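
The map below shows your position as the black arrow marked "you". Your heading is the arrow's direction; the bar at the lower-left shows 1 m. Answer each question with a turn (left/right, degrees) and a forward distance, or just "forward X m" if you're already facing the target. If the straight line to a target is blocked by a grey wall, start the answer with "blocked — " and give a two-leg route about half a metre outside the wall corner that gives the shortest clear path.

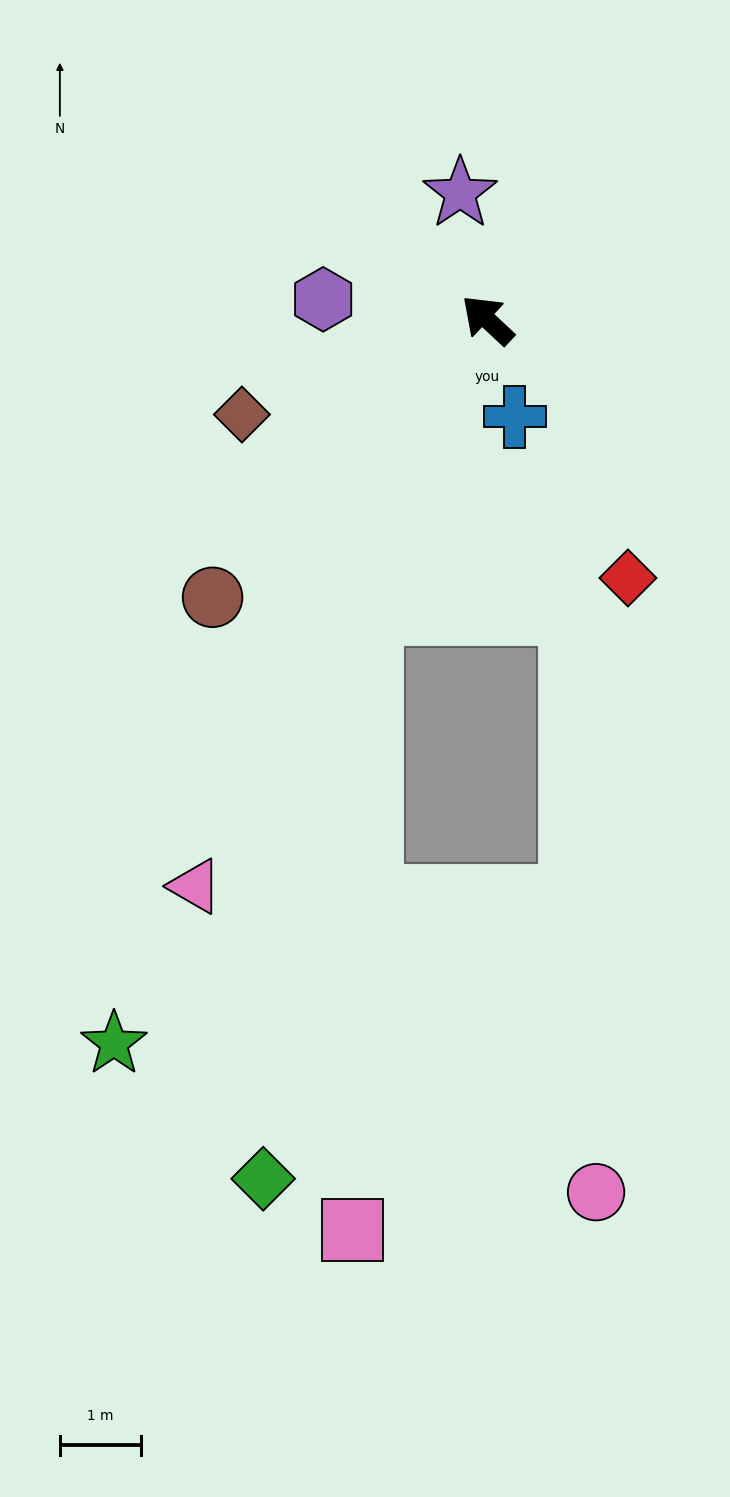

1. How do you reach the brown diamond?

turn left 64°, forward 3.2 m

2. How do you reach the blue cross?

turn left 149°, forward 1.2 m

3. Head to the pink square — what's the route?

blocked — turn left 111°, forward 3.9 m, then turn left 21°, forward 7.6 m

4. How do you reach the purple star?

turn right 35°, forward 1.6 m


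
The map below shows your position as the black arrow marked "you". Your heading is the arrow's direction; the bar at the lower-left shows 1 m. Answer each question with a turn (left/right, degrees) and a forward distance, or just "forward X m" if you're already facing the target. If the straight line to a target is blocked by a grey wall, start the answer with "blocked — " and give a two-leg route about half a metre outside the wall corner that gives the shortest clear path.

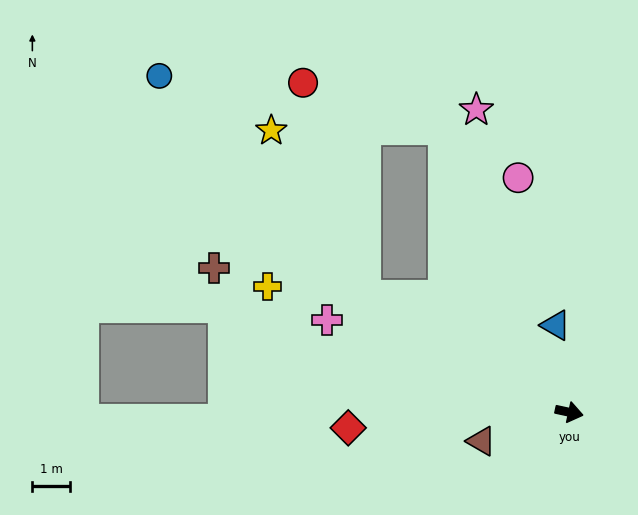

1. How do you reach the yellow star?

blocked — turn left 163°, forward 6.2 m, then turn right 31°, forward 5.0 m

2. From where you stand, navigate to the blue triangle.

turn left 111°, forward 2.3 m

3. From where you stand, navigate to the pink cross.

turn left 171°, forward 6.8 m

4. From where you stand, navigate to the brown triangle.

turn right 150°, forward 2.4 m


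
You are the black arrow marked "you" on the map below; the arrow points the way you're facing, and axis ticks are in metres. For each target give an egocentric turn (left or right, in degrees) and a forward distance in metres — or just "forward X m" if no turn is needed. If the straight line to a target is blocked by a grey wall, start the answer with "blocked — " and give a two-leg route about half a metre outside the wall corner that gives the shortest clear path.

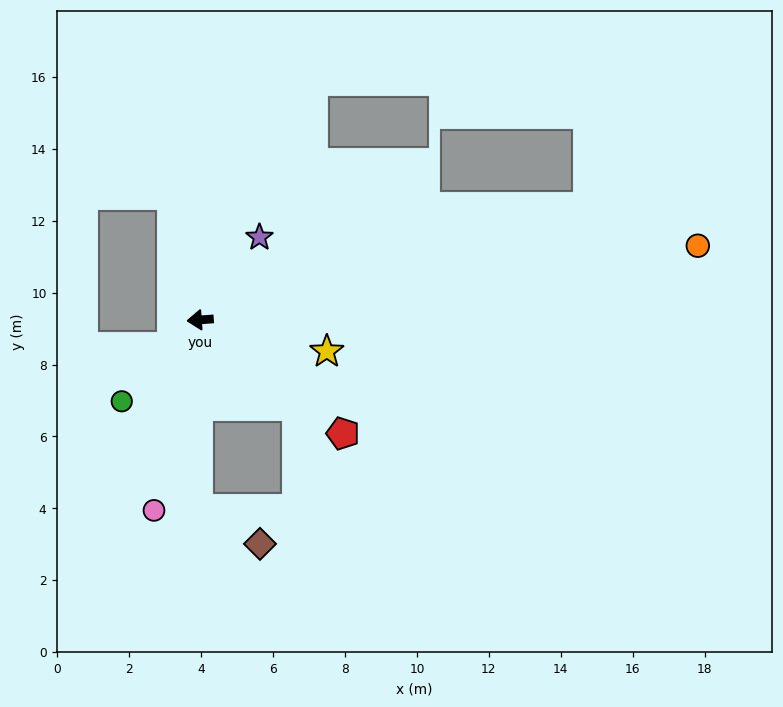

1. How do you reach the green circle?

turn left 42°, forward 3.1 m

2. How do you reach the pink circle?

turn left 72°, forward 5.5 m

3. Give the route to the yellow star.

turn left 162°, forward 3.6 m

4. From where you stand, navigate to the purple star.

turn right 130°, forward 2.8 m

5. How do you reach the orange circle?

turn right 176°, forward 14.0 m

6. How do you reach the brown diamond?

blocked — turn left 85°, forward 5.3 m, then turn left 61°, forward 2.0 m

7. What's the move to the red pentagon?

turn left 137°, forward 5.1 m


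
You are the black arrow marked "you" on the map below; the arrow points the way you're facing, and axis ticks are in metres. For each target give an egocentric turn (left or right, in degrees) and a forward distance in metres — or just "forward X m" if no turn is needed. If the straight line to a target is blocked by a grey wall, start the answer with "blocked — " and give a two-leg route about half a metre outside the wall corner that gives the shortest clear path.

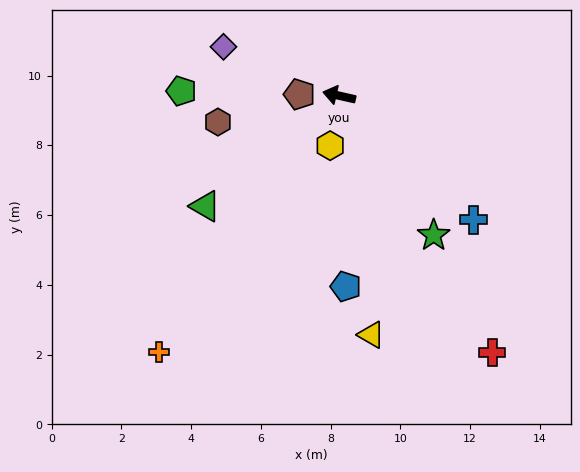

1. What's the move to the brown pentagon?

turn left 11°, forward 1.1 m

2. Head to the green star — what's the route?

turn left 137°, forward 4.8 m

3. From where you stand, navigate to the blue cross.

turn left 150°, forward 5.2 m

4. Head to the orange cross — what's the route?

turn left 68°, forward 9.0 m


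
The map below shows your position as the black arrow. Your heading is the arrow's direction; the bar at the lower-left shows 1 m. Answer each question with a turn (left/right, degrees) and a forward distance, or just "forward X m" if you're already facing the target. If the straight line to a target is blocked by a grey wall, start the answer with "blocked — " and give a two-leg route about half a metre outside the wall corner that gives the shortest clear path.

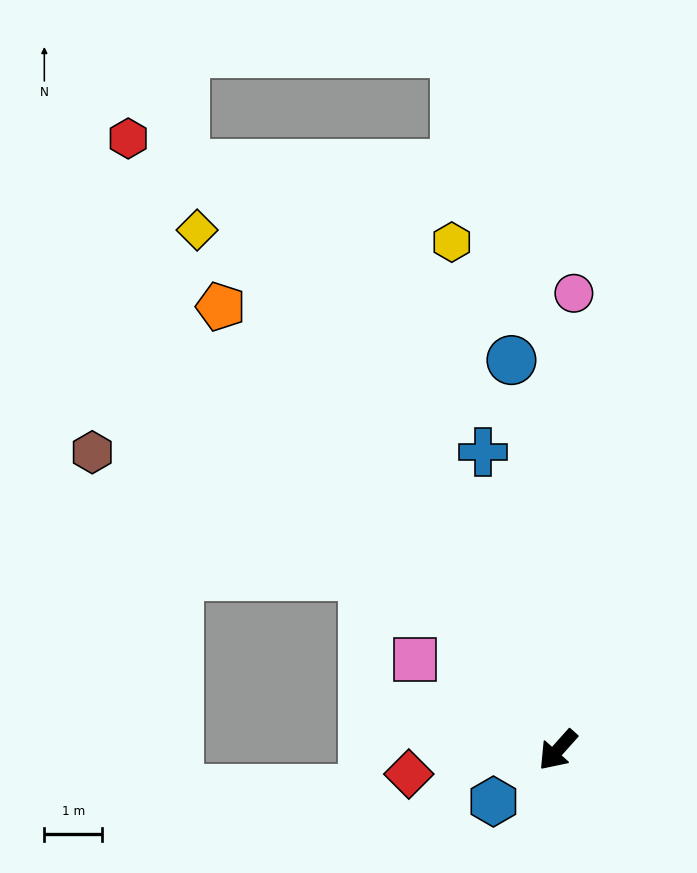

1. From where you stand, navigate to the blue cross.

turn right 124°, forward 5.3 m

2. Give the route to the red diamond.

turn right 39°, forward 2.6 m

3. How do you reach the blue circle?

turn right 131°, forward 6.8 m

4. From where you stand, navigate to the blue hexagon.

turn right 10°, forward 1.4 m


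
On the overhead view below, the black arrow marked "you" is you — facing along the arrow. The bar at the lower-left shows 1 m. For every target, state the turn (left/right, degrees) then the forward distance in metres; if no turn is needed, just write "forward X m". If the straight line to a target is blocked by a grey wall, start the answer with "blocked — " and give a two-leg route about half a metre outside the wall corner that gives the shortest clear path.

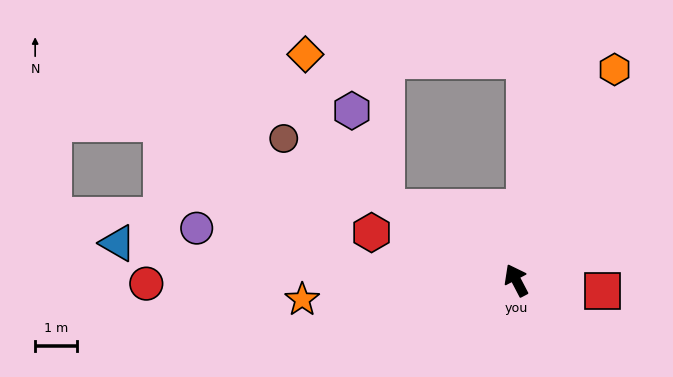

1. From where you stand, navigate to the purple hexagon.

blocked — turn left 33°, forward 3.6 m, then turn right 40°, forward 2.4 m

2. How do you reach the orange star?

turn left 68°, forward 5.1 m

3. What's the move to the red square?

turn right 125°, forward 2.1 m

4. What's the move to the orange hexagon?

turn right 53°, forward 5.6 m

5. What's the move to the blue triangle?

turn left 57°, forward 9.6 m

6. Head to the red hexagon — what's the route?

turn left 44°, forward 3.6 m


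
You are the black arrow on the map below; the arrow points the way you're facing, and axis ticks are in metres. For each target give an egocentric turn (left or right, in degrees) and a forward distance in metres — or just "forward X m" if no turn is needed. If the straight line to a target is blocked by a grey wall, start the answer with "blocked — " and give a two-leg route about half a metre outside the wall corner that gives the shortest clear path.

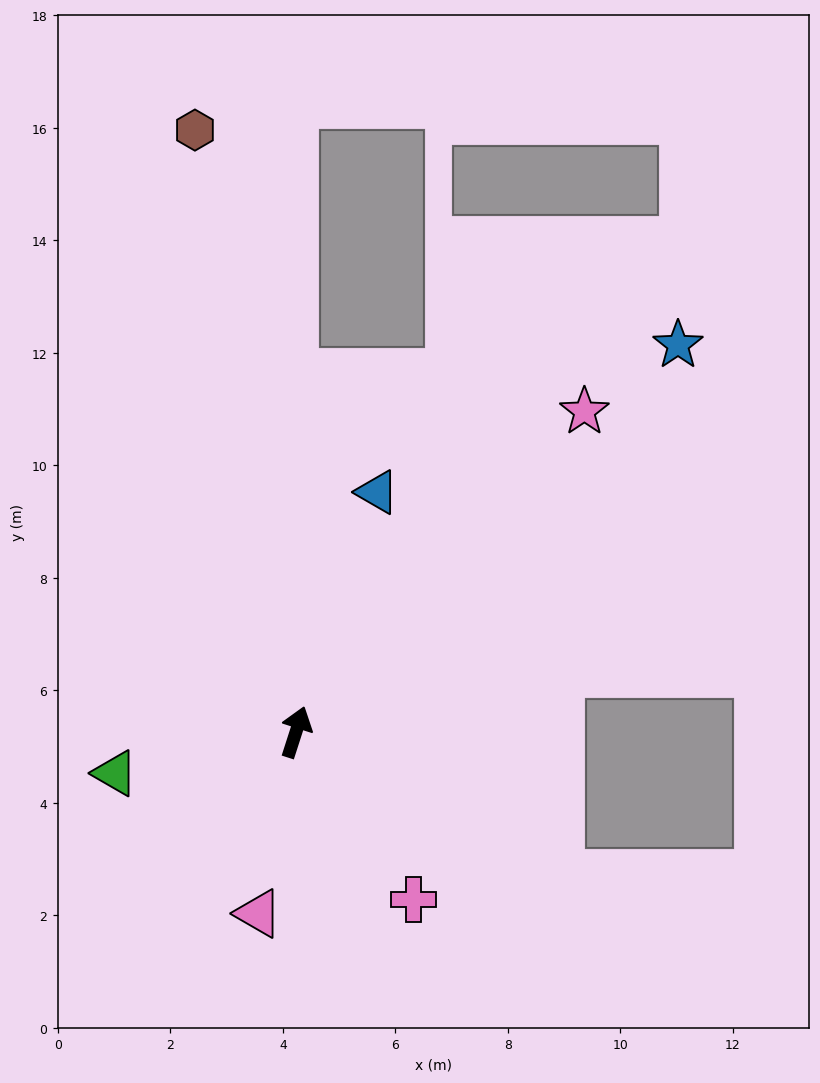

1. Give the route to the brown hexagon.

turn left 27°, forward 10.9 m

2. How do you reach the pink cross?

turn right 127°, forward 3.6 m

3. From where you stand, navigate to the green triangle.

turn left 121°, forward 3.3 m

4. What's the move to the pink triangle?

turn right 174°, forward 3.3 m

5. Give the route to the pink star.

turn right 24°, forward 7.7 m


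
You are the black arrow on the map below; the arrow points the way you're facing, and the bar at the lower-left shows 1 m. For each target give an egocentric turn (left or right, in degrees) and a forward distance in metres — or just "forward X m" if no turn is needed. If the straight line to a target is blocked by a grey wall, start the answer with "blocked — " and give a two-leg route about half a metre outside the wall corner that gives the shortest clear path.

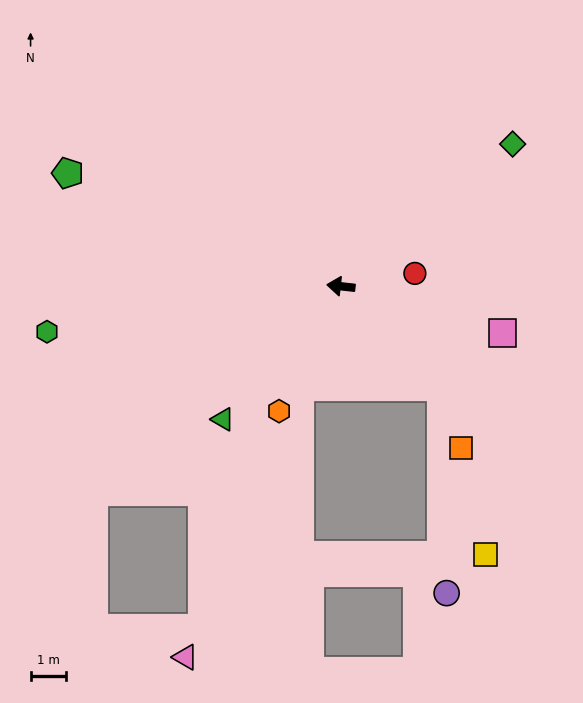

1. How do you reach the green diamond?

turn right 134°, forward 6.4 m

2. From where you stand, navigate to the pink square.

turn left 170°, forward 4.8 m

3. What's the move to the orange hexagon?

turn left 70°, forward 4.0 m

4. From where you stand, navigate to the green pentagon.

turn right 16°, forward 8.4 m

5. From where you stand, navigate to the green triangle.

turn left 55°, forward 5.1 m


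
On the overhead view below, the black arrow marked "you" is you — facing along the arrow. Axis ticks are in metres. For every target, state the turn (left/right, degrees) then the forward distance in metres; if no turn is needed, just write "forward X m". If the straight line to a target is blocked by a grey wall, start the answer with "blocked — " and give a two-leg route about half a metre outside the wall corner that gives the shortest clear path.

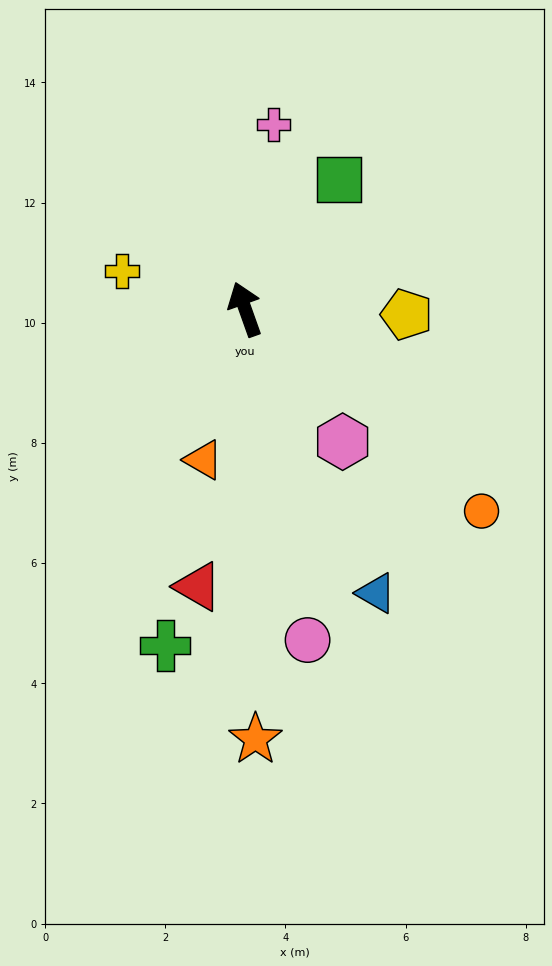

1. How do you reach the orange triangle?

turn left 145°, forward 2.6 m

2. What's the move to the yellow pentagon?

turn right 111°, forward 2.7 m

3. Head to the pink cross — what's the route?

turn right 28°, forward 3.1 m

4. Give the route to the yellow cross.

turn left 53°, forward 2.1 m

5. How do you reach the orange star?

turn left 162°, forward 7.2 m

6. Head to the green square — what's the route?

turn right 55°, forward 2.7 m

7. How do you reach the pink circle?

turn left 171°, forward 5.6 m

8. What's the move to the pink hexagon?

turn right 163°, forward 2.7 m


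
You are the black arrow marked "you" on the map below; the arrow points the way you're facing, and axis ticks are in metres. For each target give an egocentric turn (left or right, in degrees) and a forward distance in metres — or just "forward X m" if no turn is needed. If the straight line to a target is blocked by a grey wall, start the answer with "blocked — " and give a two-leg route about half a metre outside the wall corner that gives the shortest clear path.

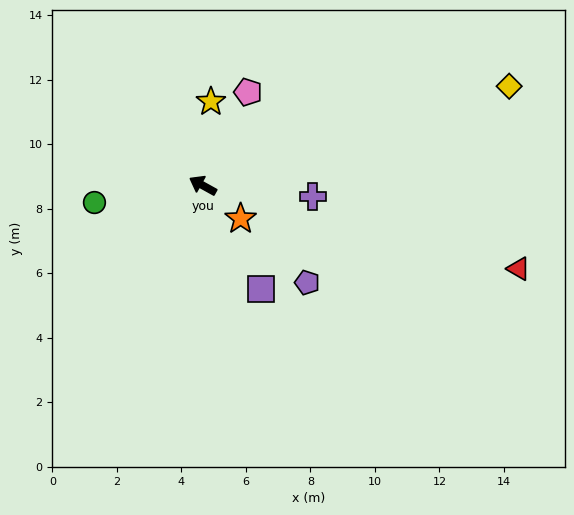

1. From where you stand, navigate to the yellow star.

turn right 67°, forward 2.6 m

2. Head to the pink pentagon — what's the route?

turn right 87°, forward 3.2 m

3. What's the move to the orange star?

turn left 168°, forward 1.6 m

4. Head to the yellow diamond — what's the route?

turn right 133°, forward 10.0 m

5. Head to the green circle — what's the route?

turn left 38°, forward 3.4 m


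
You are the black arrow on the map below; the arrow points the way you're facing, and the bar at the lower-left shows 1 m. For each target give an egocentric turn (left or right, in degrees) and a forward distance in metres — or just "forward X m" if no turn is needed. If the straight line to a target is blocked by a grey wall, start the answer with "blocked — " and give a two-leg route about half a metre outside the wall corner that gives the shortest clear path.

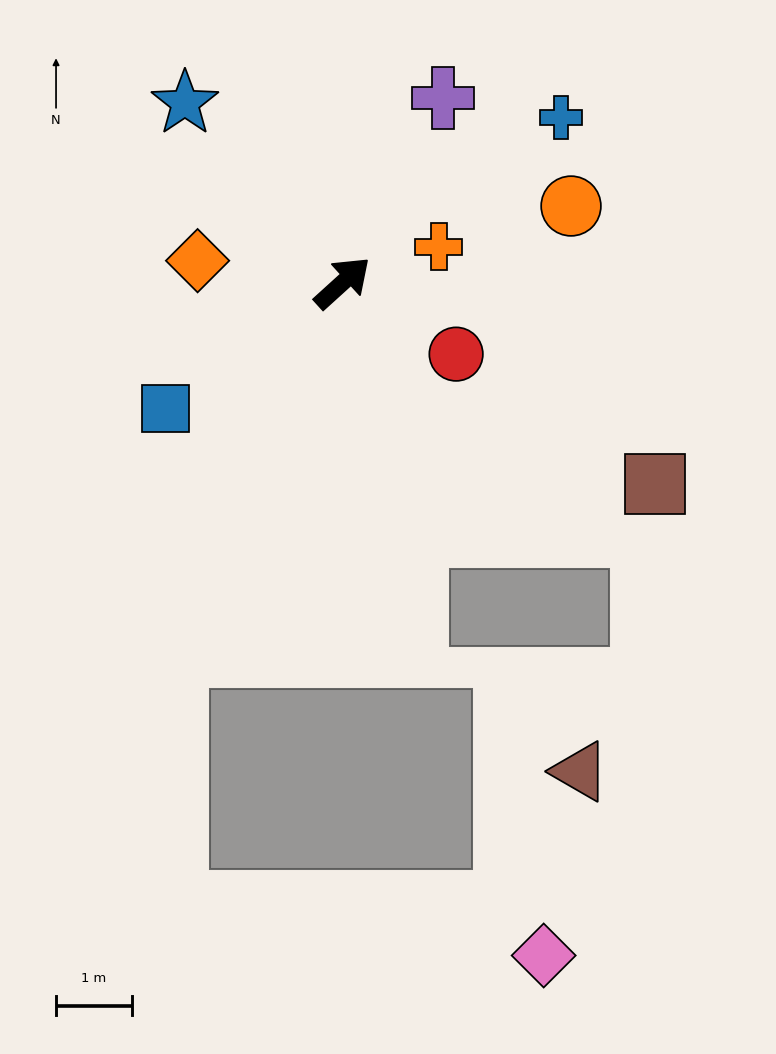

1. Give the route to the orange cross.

turn right 22°, forward 1.4 m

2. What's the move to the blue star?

turn left 89°, forward 3.1 m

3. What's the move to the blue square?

turn left 173°, forward 2.9 m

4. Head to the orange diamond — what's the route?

turn left 129°, forward 1.9 m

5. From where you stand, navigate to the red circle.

turn right 74°, forward 1.8 m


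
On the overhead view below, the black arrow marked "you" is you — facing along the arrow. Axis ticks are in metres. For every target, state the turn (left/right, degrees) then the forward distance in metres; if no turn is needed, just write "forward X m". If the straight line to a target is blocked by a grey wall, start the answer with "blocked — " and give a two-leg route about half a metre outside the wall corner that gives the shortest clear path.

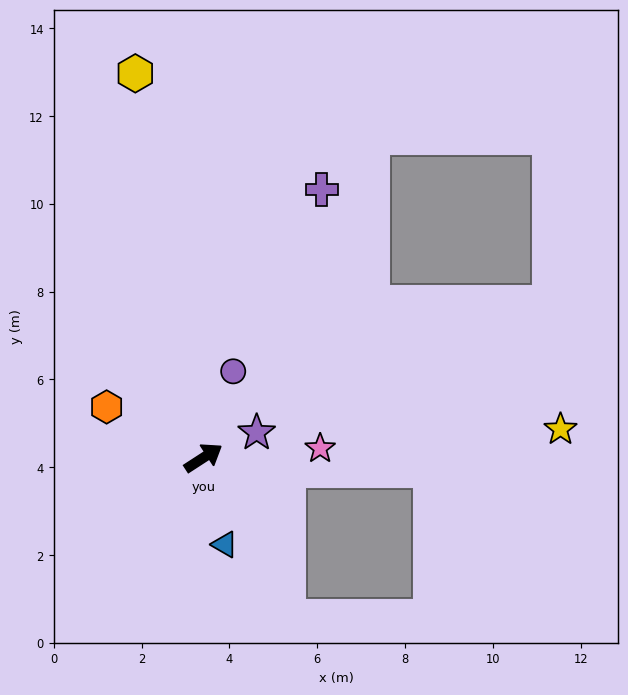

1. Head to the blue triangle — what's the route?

turn right 109°, forward 2.0 m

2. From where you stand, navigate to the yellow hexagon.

turn left 67°, forward 8.9 m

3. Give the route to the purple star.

turn right 8°, forward 1.3 m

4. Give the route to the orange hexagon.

turn left 119°, forward 2.5 m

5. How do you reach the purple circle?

turn left 38°, forward 2.1 m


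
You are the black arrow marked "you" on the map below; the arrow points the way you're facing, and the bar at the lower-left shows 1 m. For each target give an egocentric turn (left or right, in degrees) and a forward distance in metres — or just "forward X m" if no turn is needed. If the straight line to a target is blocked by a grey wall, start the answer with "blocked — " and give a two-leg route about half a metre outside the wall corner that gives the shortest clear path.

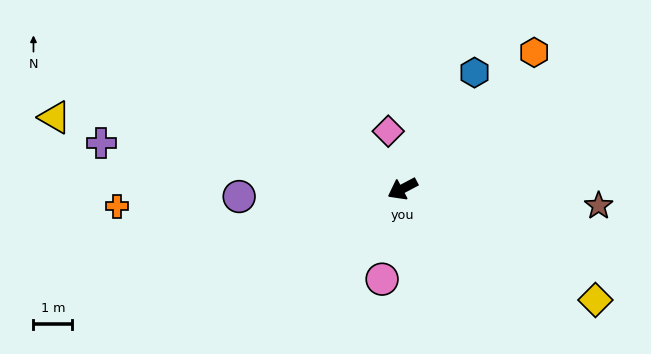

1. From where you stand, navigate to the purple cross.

turn right 37°, forward 7.9 m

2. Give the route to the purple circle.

turn right 25°, forward 4.2 m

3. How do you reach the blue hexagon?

turn right 150°, forward 3.5 m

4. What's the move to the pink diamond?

turn right 104°, forward 1.5 m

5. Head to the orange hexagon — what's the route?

turn right 162°, forward 4.9 m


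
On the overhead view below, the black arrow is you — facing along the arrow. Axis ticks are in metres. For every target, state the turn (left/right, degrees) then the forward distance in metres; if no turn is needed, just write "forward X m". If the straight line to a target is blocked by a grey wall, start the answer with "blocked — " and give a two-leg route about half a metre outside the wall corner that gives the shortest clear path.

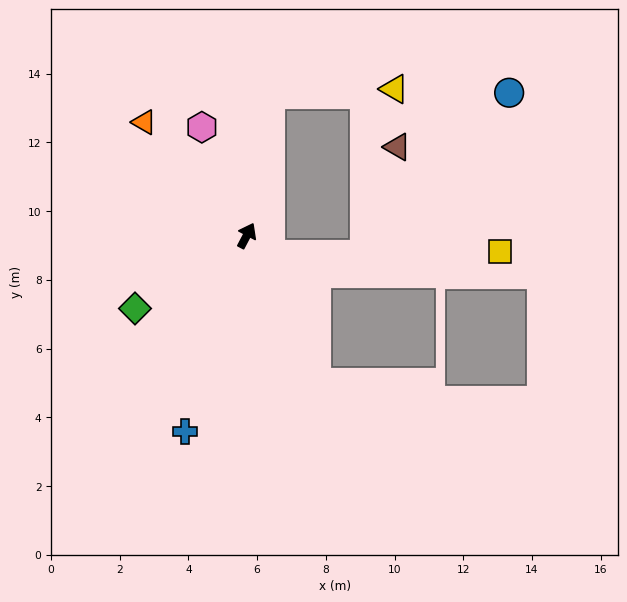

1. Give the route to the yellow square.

blocked — turn right 101°, forward 0.9 m, then turn left 39°, forward 6.7 m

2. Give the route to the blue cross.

turn right 170°, forward 6.0 m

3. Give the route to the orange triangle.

turn left 70°, forward 4.5 m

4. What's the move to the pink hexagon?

turn left 50°, forward 3.4 m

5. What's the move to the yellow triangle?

blocked — turn left 18°, forward 4.2 m, then turn right 78°, forward 3.6 m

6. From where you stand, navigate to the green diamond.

turn left 151°, forward 3.9 m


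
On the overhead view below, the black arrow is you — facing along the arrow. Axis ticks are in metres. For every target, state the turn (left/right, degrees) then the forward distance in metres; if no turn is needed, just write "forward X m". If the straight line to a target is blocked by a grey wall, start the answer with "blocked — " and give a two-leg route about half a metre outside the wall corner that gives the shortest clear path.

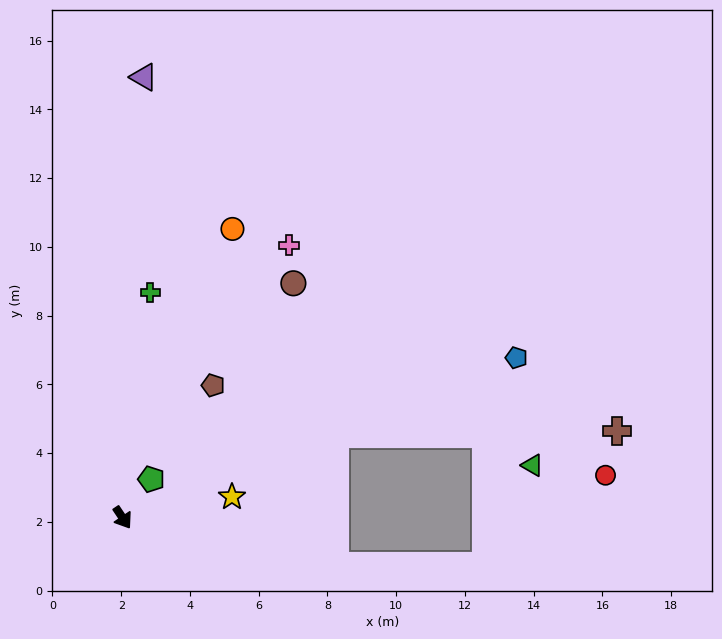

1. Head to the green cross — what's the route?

turn left 139°, forward 6.6 m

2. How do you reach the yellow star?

turn left 67°, forward 3.2 m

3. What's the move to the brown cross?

blocked — turn left 78°, forward 6.6 m, then turn right 21°, forward 8.2 m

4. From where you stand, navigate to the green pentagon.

turn left 109°, forward 1.4 m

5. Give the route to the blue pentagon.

turn left 78°, forward 12.4 m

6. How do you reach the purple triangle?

turn left 143°, forward 12.8 m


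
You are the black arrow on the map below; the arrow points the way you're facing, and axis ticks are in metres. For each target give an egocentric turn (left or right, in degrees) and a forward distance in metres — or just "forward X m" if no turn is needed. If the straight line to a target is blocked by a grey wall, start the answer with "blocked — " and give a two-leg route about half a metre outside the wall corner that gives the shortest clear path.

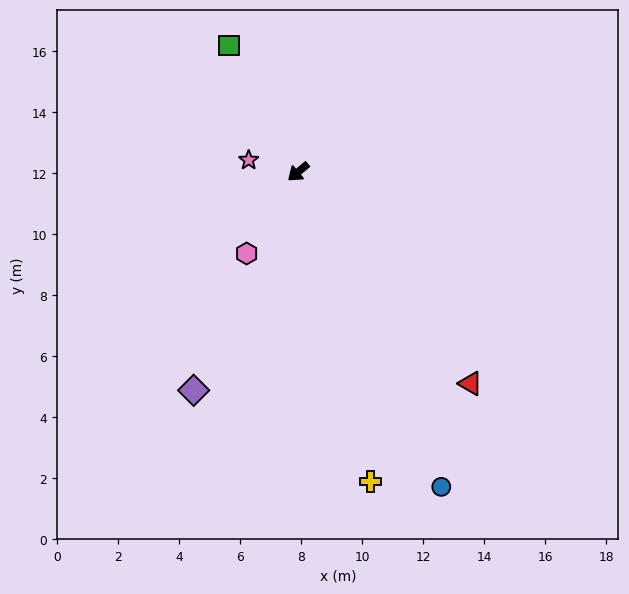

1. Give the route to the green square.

turn right 101°, forward 4.7 m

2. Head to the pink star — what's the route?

turn right 53°, forward 1.7 m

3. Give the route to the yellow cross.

turn left 63°, forward 10.4 m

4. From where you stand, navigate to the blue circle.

turn left 75°, forward 11.4 m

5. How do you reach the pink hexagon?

turn left 18°, forward 3.2 m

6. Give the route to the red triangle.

turn left 89°, forward 9.0 m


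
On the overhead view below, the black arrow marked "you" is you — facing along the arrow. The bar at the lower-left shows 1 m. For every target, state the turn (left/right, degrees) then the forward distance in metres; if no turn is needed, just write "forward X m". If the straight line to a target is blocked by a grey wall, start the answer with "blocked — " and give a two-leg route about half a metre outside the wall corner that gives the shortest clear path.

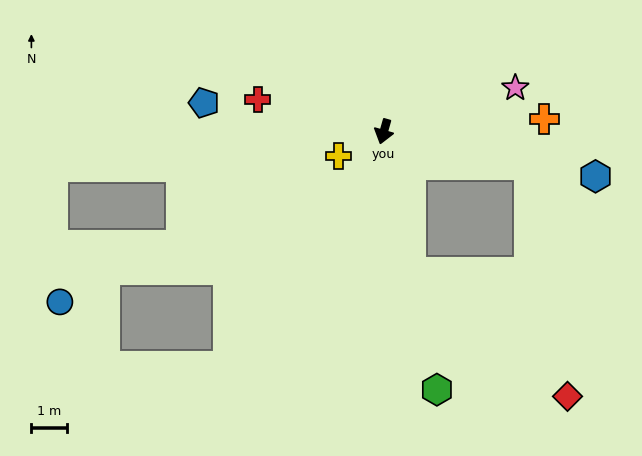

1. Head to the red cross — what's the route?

turn right 88°, forward 3.7 m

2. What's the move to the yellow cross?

turn right 46°, forward 1.5 m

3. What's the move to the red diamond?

blocked — turn left 27°, forward 4.0 m, then turn left 40°, forward 5.6 m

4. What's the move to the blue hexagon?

turn left 94°, forward 6.1 m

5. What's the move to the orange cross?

turn left 110°, forward 4.5 m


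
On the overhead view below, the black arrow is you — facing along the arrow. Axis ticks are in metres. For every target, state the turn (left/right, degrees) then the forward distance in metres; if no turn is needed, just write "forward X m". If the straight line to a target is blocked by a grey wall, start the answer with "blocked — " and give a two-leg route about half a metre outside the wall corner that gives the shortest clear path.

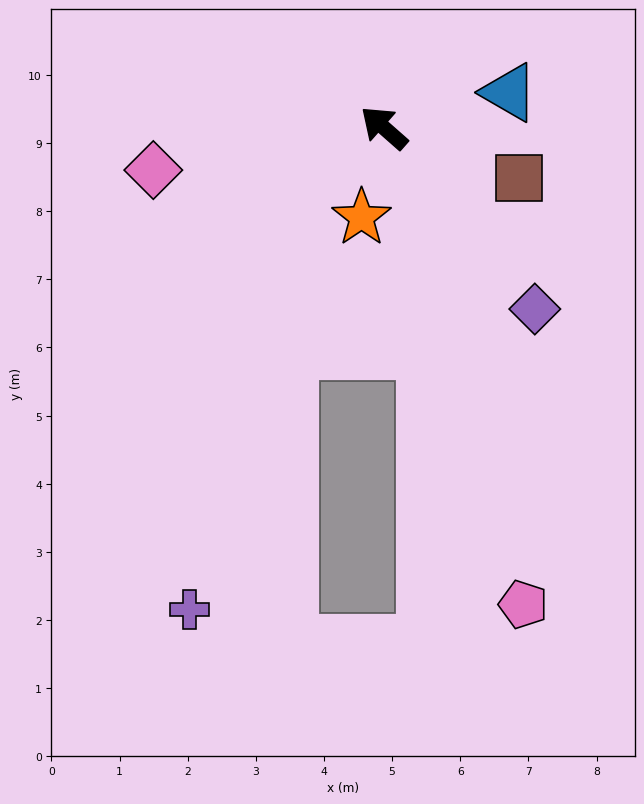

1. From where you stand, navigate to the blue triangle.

turn right 123°, forward 1.9 m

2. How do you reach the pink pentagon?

turn left 148°, forward 7.3 m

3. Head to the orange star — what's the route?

turn left 117°, forward 1.4 m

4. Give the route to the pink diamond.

turn left 52°, forward 3.4 m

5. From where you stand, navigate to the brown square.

turn right 159°, forward 2.1 m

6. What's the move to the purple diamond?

turn left 171°, forward 3.5 m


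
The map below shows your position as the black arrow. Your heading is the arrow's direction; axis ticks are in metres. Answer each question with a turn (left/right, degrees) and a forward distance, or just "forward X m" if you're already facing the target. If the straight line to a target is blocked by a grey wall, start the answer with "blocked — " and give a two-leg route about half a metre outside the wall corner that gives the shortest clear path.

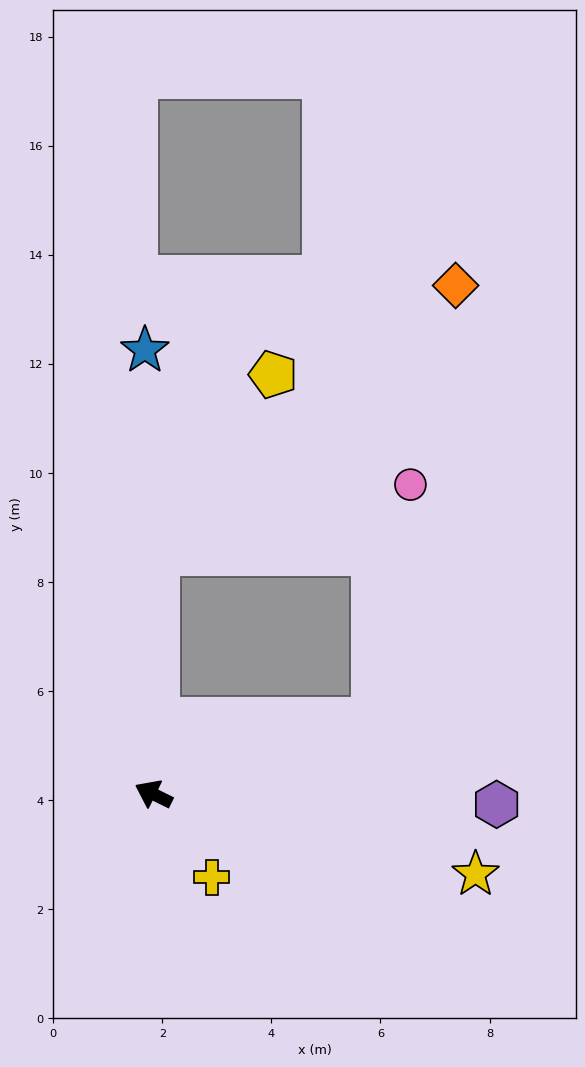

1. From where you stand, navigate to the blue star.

turn right 63°, forward 8.1 m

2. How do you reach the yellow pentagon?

blocked — turn right 64°, forward 4.4 m, then turn right 33°, forward 3.9 m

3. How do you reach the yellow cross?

turn left 151°, forward 1.9 m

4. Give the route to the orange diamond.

blocked — turn right 64°, forward 4.4 m, then turn right 48°, forward 7.4 m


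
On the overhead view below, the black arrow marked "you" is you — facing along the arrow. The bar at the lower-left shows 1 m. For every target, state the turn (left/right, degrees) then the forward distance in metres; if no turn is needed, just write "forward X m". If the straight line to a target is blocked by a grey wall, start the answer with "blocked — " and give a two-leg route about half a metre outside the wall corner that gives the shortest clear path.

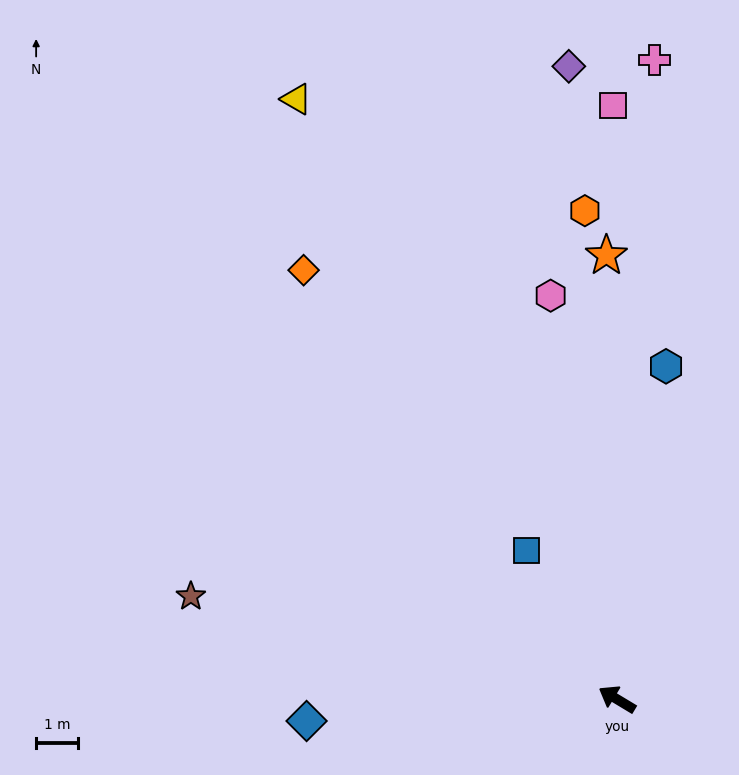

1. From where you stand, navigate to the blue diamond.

turn left 35°, forward 7.4 m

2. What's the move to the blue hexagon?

turn right 67°, forward 8.0 m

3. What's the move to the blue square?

turn right 28°, forward 4.2 m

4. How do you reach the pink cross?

turn right 62°, forward 15.3 m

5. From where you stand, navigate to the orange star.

turn right 58°, forward 10.6 m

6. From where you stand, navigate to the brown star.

turn left 17°, forward 10.4 m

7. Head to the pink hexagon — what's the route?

turn right 50°, forward 9.7 m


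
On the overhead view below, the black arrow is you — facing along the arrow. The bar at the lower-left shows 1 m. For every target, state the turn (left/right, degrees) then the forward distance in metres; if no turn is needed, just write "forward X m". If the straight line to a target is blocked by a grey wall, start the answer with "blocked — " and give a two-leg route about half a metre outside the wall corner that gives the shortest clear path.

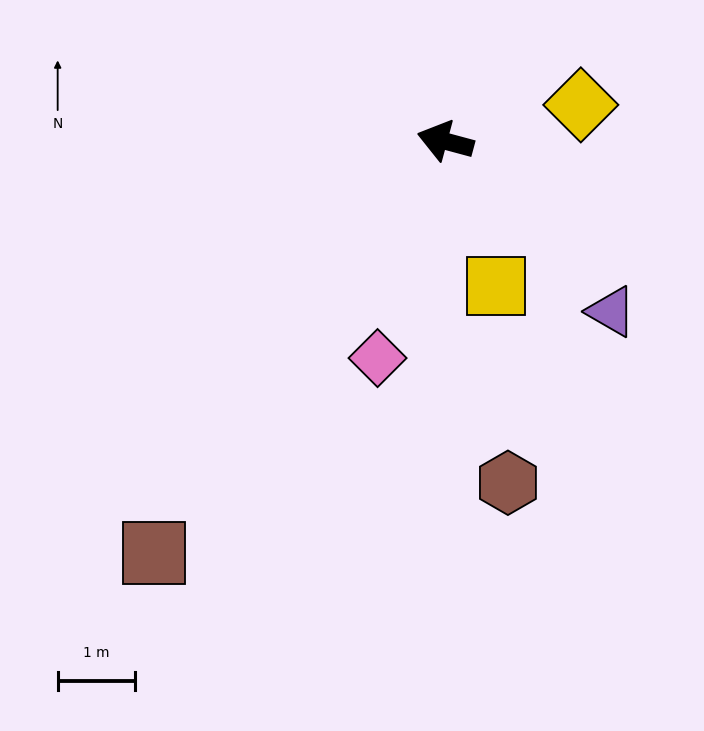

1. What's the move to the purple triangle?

turn left 149°, forward 3.1 m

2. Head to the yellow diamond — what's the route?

turn right 150°, forward 1.8 m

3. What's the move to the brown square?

turn left 70°, forward 6.5 m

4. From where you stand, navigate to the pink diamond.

turn left 88°, forward 2.9 m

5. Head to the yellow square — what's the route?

turn left 124°, forward 2.0 m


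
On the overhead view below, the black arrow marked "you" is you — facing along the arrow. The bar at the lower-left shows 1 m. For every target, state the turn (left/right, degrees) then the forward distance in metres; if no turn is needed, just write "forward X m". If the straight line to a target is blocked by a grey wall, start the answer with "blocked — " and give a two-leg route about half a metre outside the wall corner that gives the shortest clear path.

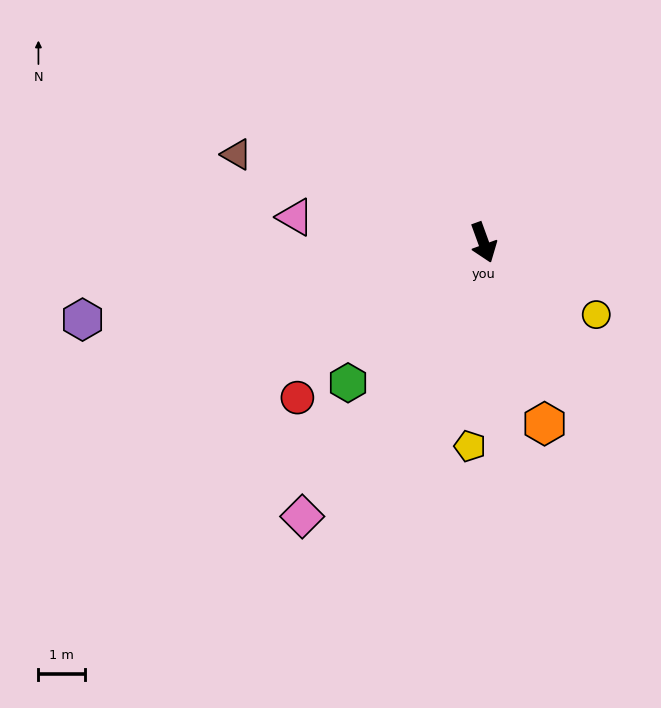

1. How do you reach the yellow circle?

turn left 37°, forward 2.9 m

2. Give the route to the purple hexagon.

turn right 99°, forward 8.7 m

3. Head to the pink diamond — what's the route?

turn right 53°, forward 7.0 m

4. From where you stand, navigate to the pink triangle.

turn right 118°, forward 4.1 m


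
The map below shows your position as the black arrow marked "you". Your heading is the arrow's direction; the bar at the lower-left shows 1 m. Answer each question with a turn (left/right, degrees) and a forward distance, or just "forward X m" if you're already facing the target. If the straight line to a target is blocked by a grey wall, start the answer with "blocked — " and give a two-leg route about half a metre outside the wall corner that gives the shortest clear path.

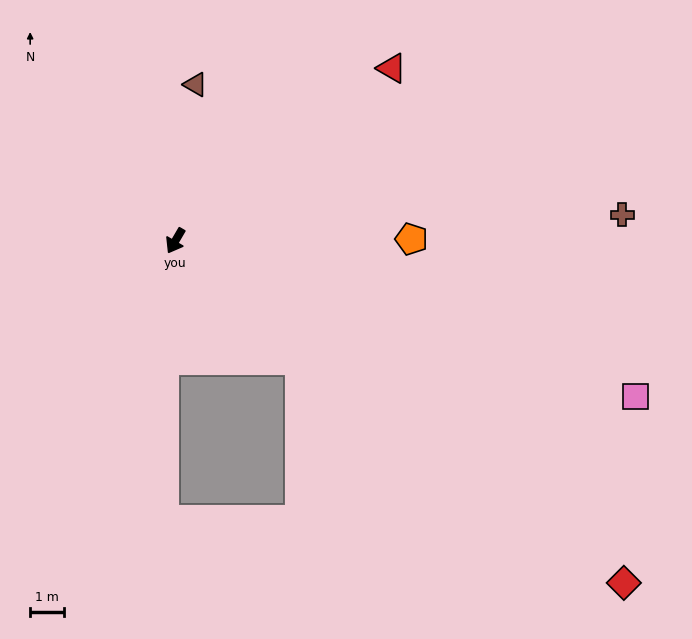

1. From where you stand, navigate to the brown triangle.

turn right 157°, forward 4.7 m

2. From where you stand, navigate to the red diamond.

turn left 83°, forward 16.7 m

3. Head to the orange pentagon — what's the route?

turn left 121°, forward 7.0 m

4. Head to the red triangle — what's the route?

turn left 159°, forward 8.2 m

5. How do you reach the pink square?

turn left 102°, forward 14.4 m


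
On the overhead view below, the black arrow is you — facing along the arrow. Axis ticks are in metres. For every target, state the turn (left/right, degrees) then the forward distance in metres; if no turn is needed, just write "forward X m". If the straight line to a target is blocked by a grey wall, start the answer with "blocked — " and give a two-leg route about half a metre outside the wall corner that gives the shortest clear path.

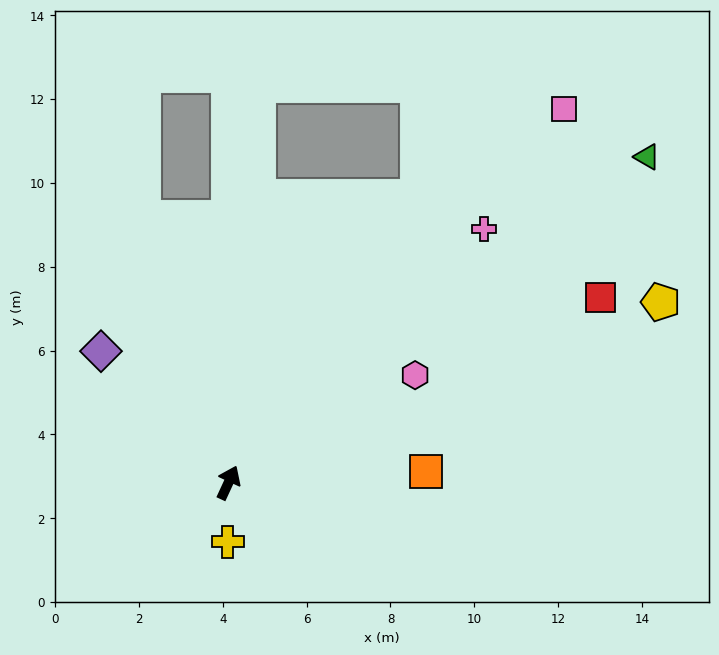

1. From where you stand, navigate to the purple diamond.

turn left 69°, forward 4.4 m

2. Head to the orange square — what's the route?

turn right 62°, forward 4.7 m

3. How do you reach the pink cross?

turn right 20°, forward 8.6 m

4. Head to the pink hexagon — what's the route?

turn right 35°, forward 5.1 m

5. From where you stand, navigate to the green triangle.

turn right 27°, forward 12.7 m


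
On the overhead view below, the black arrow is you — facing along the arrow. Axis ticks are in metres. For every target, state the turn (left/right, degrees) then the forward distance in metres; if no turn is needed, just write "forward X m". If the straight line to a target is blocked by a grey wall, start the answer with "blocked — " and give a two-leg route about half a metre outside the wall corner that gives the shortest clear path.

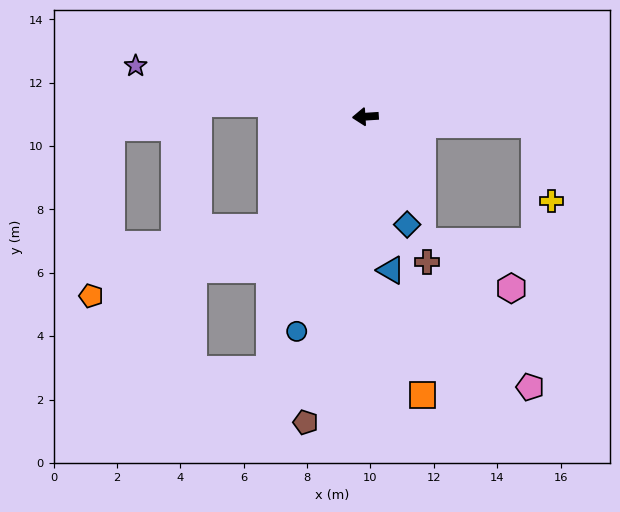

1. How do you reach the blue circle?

turn left 69°, forward 7.1 m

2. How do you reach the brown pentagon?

turn left 75°, forward 9.8 m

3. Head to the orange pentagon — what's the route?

blocked — turn left 46°, forward 4.6 m, then turn right 29°, forward 6.1 m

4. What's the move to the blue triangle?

turn left 96°, forward 4.9 m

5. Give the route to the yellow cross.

blocked — turn left 174°, forward 5.3 m, then turn right 75°, forward 2.5 m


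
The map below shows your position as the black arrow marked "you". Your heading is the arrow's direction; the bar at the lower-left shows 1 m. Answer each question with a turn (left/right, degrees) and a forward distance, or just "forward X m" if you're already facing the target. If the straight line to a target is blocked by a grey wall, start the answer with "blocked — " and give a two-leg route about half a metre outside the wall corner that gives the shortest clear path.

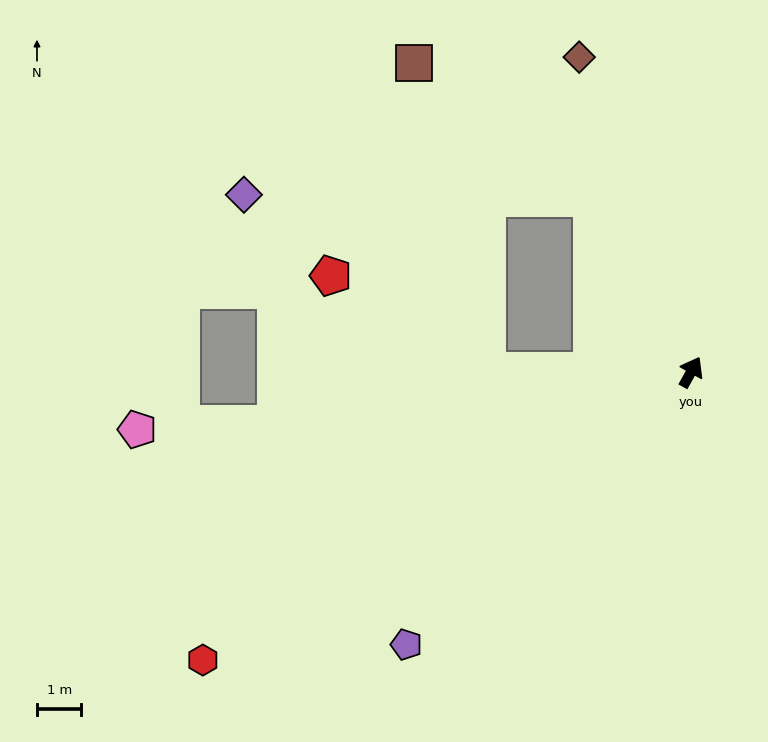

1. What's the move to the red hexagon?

turn left 150°, forward 12.8 m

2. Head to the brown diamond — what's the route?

turn left 49°, forward 7.5 m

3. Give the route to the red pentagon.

blocked — turn left 119°, forward 4.6 m, then turn right 31°, forward 4.1 m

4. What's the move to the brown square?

blocked — turn left 59°, forward 4.5 m, then turn left 23°, forward 5.0 m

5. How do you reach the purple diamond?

blocked — turn left 59°, forward 4.5 m, then turn left 60°, forward 7.9 m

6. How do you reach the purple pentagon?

turn left 163°, forward 8.9 m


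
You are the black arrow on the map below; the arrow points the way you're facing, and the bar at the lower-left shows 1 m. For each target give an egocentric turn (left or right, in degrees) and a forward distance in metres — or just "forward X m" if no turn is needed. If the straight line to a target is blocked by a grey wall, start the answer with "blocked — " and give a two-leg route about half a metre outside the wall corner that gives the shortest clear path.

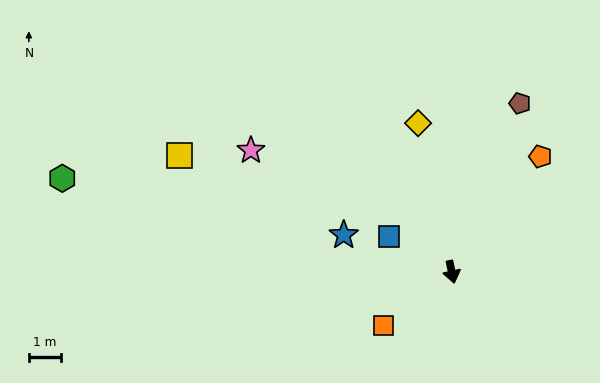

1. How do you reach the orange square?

turn right 64°, forward 2.7 m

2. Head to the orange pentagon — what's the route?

turn left 130°, forward 4.6 m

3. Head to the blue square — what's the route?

turn right 132°, forward 2.3 m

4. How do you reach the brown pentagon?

turn left 146°, forward 5.7 m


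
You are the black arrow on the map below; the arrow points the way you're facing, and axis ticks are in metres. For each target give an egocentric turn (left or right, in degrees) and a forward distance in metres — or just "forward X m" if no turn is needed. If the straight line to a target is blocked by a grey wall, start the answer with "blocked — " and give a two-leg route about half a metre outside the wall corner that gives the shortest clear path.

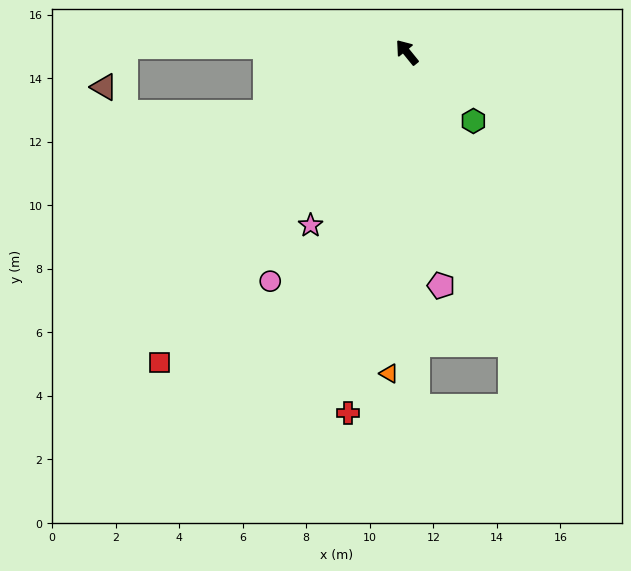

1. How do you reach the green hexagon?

turn right 175°, forward 3.0 m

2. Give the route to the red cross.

turn left 132°, forward 11.5 m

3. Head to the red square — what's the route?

turn left 102°, forward 12.5 m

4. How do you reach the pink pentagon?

turn left 149°, forward 7.4 m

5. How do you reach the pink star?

turn left 112°, forward 6.2 m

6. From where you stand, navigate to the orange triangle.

turn left 138°, forward 10.1 m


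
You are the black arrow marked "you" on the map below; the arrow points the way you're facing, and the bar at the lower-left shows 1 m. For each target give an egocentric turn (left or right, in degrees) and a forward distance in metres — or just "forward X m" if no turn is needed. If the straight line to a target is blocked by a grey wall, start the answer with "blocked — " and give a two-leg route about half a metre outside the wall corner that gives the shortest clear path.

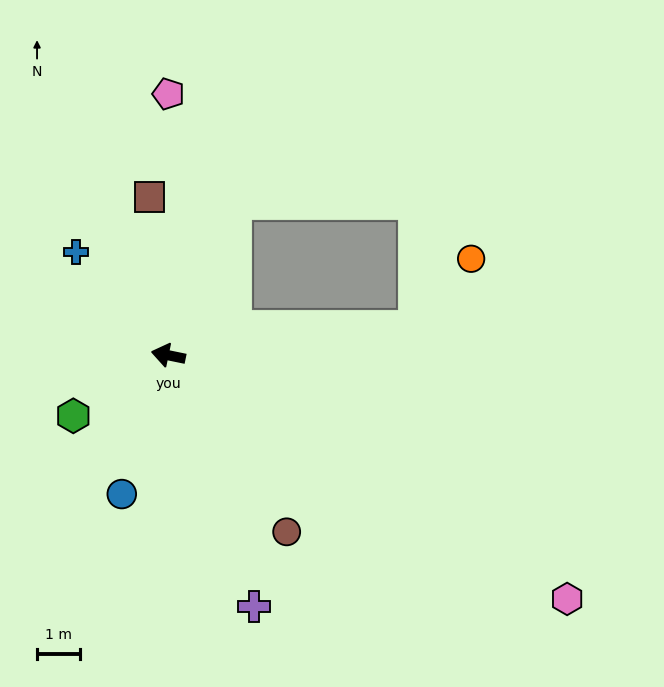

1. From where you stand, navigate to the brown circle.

turn left 135°, forward 4.9 m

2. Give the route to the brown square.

turn right 72°, forward 3.7 m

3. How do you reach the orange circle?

blocked — turn right 162°, forward 5.8 m, then turn left 45°, forward 2.1 m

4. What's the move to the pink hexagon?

turn left 160°, forward 10.8 m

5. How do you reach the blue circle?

turn left 83°, forward 3.4 m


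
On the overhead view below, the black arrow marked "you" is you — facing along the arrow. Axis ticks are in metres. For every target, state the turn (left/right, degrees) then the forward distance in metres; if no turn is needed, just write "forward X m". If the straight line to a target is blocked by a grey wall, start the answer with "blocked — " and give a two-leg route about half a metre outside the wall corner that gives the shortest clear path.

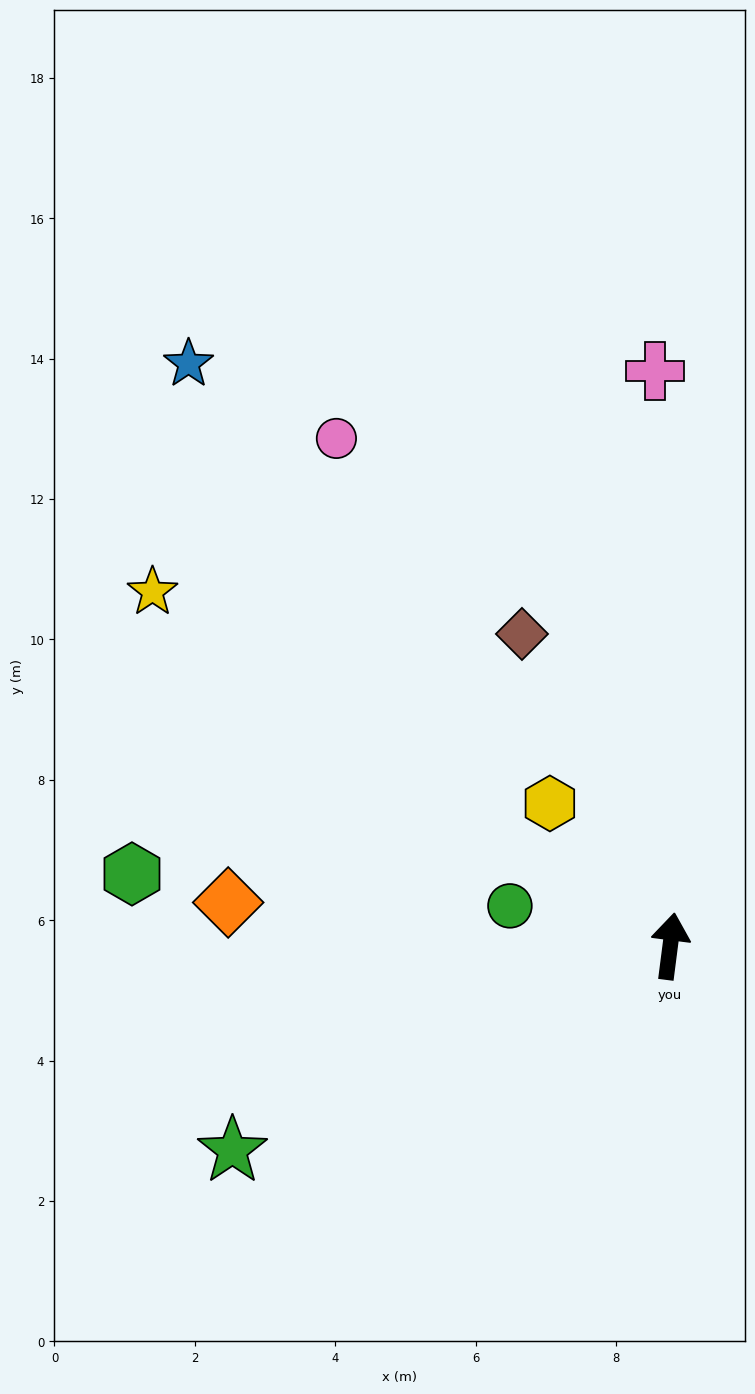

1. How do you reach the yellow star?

turn left 63°, forward 8.9 m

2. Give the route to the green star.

turn left 122°, forward 6.9 m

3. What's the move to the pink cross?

turn left 9°, forward 8.2 m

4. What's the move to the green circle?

turn left 83°, forward 2.4 m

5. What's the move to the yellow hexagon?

turn left 47°, forward 2.7 m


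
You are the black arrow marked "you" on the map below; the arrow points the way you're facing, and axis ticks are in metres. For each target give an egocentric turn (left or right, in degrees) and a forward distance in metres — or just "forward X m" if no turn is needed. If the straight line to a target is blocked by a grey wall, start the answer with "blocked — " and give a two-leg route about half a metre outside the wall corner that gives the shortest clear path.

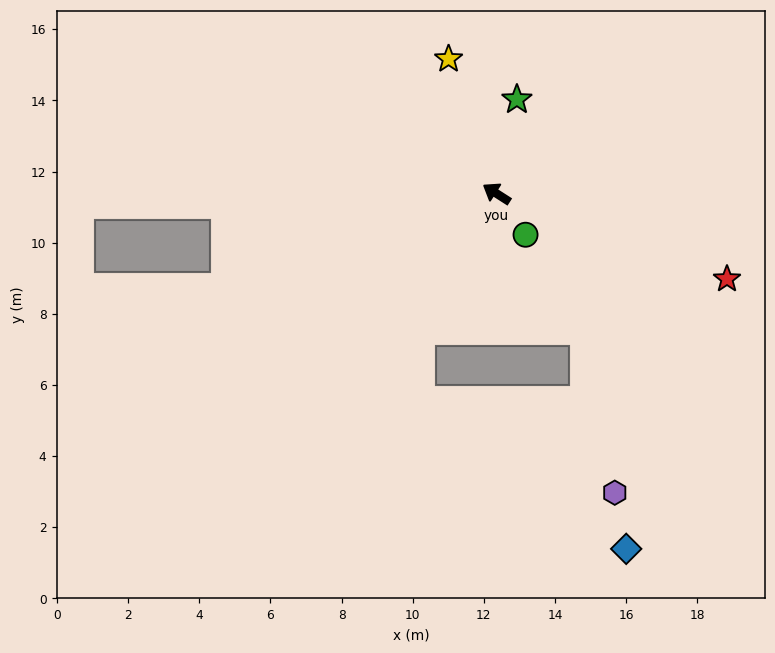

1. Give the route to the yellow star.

turn right 38°, forward 4.0 m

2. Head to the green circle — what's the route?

turn left 158°, forward 1.4 m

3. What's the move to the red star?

turn right 168°, forward 6.9 m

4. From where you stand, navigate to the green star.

turn right 70°, forward 2.7 m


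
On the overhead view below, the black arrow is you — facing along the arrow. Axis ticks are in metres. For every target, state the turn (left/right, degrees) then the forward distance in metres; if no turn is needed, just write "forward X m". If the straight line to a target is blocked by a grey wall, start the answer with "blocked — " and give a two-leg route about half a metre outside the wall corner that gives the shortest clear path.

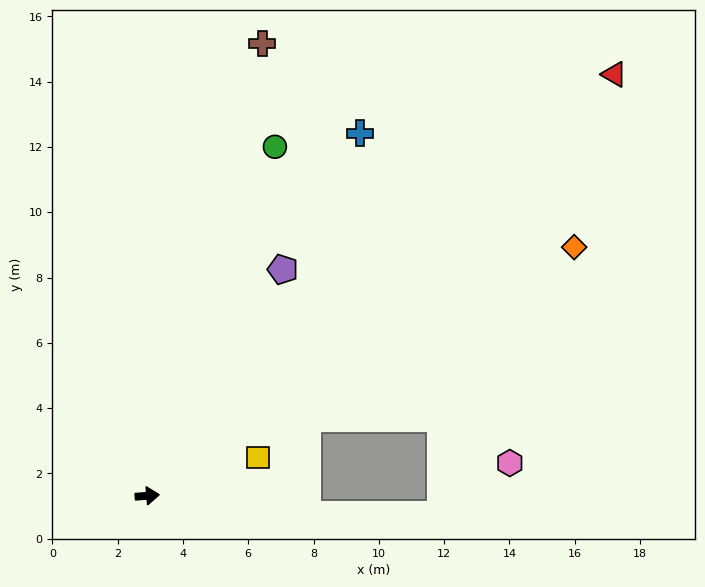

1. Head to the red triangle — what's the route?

turn left 37°, forward 19.3 m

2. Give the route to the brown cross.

turn left 71°, forward 14.3 m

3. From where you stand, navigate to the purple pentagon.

turn left 54°, forward 8.1 m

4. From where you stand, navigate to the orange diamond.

turn left 25°, forward 15.1 m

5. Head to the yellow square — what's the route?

turn left 14°, forward 3.6 m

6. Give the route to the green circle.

turn left 65°, forward 11.4 m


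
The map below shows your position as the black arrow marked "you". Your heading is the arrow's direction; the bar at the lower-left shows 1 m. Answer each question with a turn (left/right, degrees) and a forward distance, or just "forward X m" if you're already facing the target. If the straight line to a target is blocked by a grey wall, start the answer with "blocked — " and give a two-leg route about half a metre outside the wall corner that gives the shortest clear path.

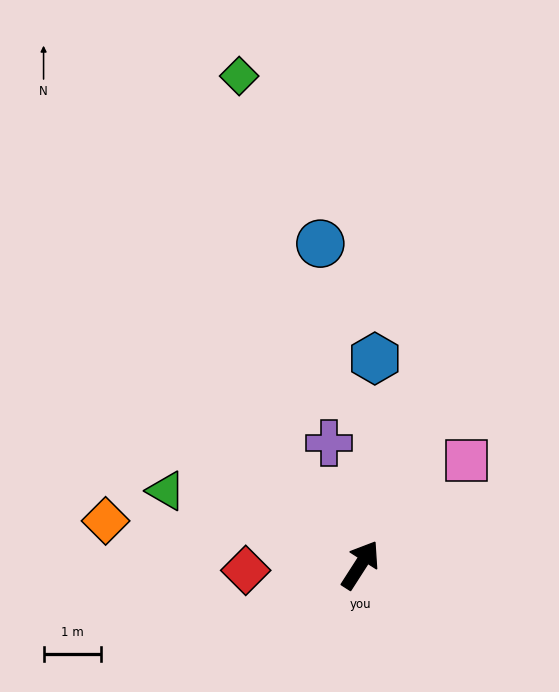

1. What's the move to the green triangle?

turn left 102°, forward 3.6 m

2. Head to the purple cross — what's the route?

turn left 47°, forward 2.2 m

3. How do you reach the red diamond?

turn left 125°, forward 2.0 m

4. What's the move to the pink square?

turn right 13°, forward 2.6 m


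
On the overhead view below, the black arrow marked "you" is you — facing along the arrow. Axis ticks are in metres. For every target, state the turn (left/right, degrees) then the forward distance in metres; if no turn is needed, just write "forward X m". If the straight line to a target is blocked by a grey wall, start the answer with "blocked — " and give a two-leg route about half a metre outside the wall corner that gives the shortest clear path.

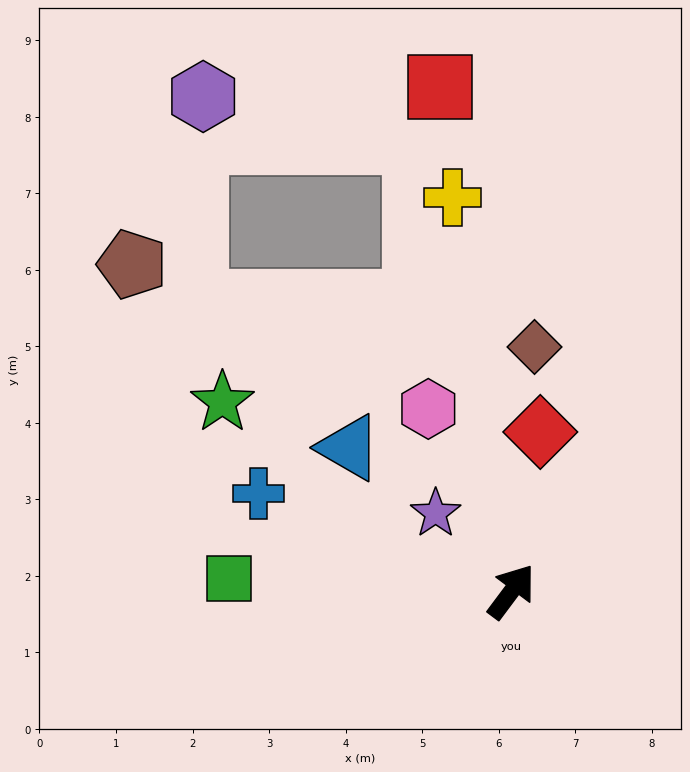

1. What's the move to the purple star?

turn left 81°, forward 1.4 m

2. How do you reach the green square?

turn left 124°, forward 3.7 m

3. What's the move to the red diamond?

turn left 27°, forward 2.1 m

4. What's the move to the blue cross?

turn left 106°, forward 3.5 m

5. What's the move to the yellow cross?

turn left 45°, forward 5.2 m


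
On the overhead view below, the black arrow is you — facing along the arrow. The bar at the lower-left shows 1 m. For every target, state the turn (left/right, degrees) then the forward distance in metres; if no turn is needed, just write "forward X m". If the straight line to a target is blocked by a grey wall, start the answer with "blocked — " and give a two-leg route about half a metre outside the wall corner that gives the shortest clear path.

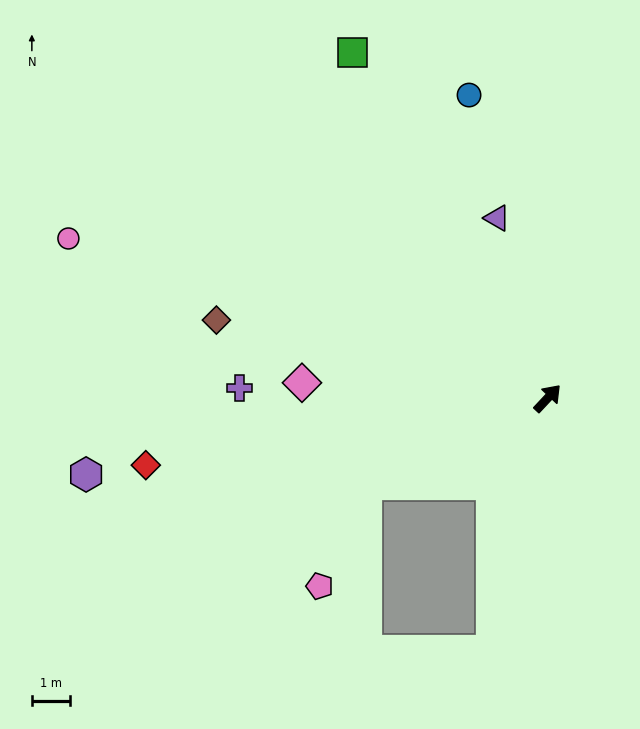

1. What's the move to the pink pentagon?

blocked — turn left 158°, forward 5.3 m, then turn left 41°, forward 3.0 m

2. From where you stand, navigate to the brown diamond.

turn left 120°, forward 9.0 m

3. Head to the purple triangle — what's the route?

turn left 59°, forward 5.0 m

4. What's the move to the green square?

turn left 73°, forward 10.5 m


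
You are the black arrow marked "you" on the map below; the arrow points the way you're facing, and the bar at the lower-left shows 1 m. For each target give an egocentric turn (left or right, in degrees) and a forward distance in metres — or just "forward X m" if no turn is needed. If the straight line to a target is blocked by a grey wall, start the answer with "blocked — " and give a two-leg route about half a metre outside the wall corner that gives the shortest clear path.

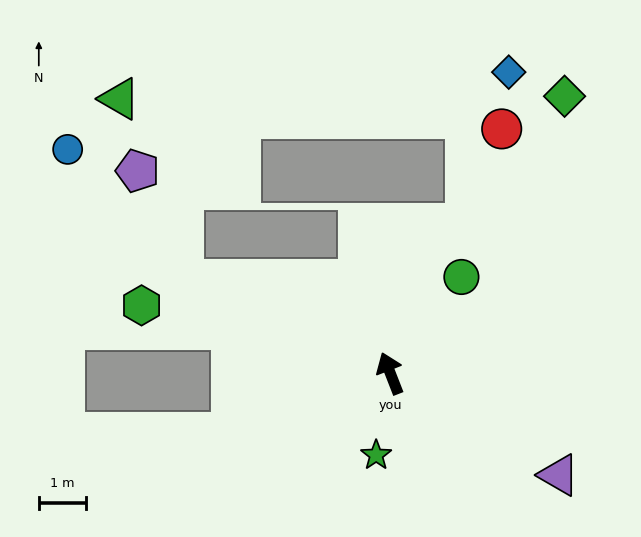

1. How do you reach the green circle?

turn right 58°, forward 2.5 m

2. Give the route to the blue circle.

blocked — turn left 44°, forward 4.8 m, then turn right 24°, forward 3.7 m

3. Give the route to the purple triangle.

turn right 142°, forward 4.1 m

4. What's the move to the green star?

turn left 149°, forward 1.7 m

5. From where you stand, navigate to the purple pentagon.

blocked — turn left 44°, forward 4.8 m, then turn right 42°, forward 2.5 m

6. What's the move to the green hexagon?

turn left 53°, forward 5.4 m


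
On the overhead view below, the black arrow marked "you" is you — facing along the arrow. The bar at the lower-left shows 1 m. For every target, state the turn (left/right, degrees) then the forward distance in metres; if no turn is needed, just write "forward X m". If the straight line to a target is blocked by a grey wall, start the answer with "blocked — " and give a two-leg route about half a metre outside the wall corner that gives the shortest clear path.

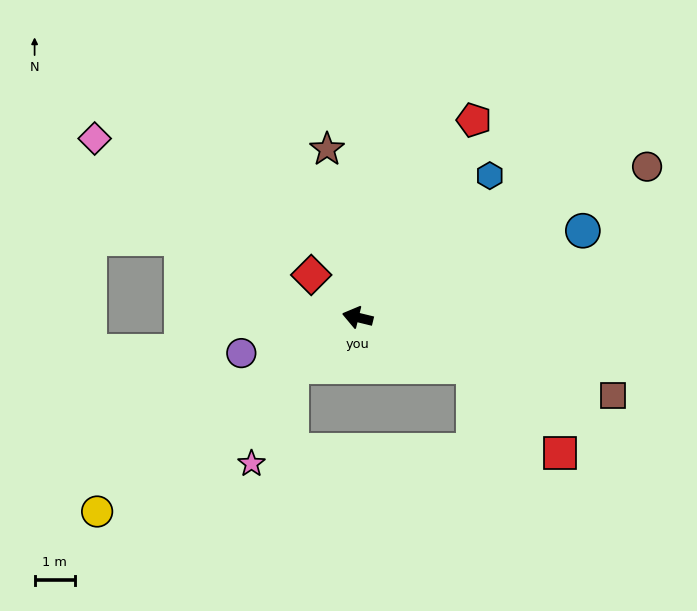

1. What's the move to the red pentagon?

turn right 107°, forward 5.7 m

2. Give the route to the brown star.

turn right 66°, forward 4.2 m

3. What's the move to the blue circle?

turn right 145°, forward 6.0 m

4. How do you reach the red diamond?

turn right 29°, forward 1.6 m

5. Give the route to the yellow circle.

turn left 50°, forward 8.0 m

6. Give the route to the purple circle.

turn left 31°, forward 3.0 m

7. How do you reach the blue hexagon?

turn right 119°, forward 4.8 m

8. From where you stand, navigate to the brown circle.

turn right 139°, forward 8.1 m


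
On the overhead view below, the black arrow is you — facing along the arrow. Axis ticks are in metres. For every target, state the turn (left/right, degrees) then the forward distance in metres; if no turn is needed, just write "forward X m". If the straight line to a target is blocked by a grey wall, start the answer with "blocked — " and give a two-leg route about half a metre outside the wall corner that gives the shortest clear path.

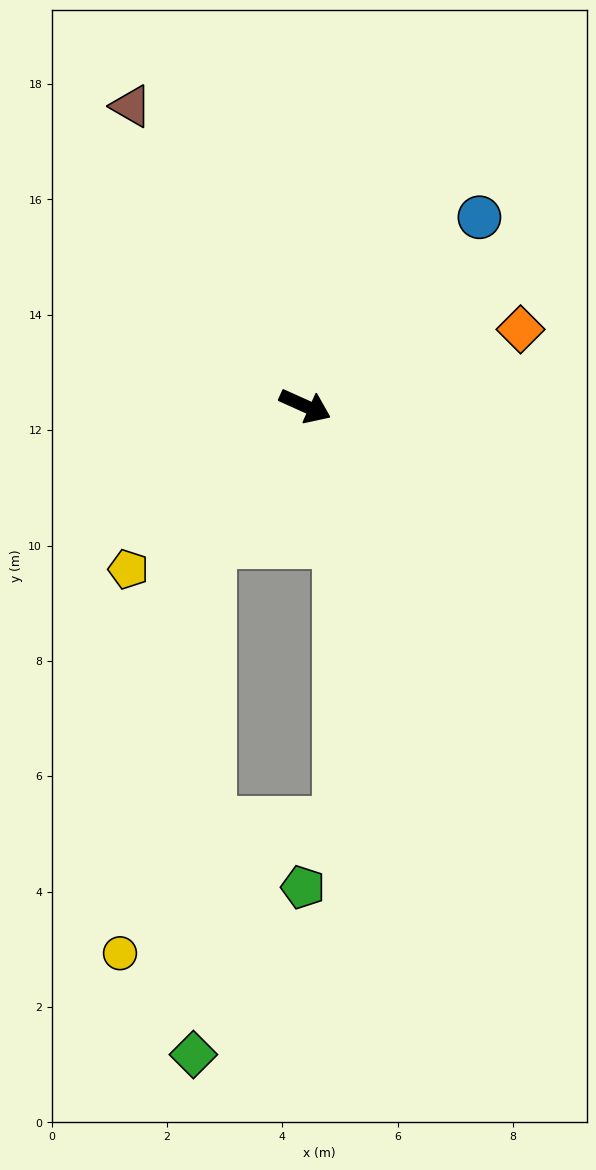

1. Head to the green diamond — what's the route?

blocked — turn right 100°, forward 2.9 m, then turn left 32°, forward 8.9 m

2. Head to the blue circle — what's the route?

turn left 71°, forward 4.5 m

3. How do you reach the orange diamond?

turn left 44°, forward 4.0 m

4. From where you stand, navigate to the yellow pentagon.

turn right 113°, forward 4.2 m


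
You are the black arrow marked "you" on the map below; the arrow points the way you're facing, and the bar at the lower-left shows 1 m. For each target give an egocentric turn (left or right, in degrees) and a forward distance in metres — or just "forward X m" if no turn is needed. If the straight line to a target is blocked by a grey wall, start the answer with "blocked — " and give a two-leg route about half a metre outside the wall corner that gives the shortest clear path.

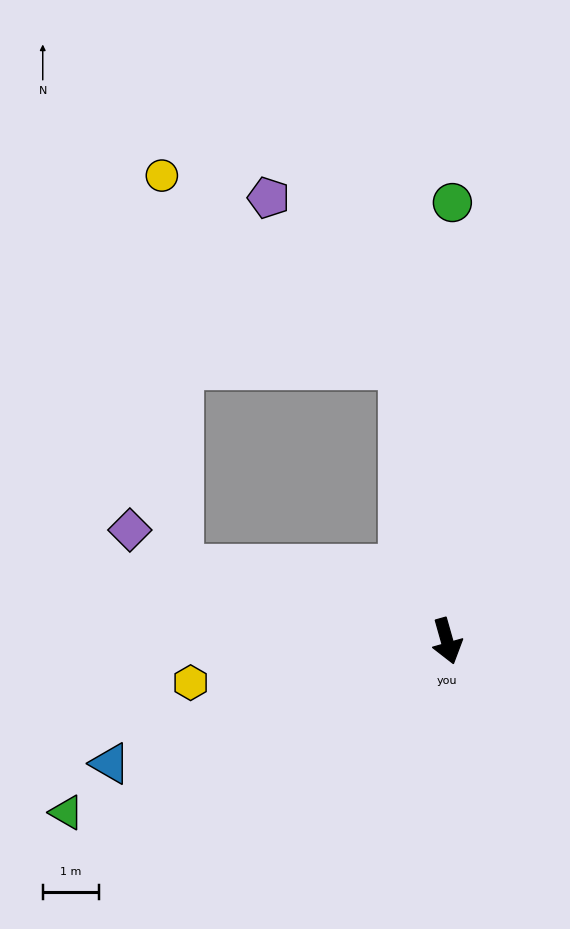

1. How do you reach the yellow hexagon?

turn right 97°, forward 4.6 m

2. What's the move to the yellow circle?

blocked — turn left 173°, forward 5.0 m, then turn left 43°, forward 5.4 m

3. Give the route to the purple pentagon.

blocked — turn left 173°, forward 5.0 m, then turn left 30°, forward 3.8 m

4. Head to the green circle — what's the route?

turn left 164°, forward 7.8 m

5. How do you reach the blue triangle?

turn right 86°, forward 6.3 m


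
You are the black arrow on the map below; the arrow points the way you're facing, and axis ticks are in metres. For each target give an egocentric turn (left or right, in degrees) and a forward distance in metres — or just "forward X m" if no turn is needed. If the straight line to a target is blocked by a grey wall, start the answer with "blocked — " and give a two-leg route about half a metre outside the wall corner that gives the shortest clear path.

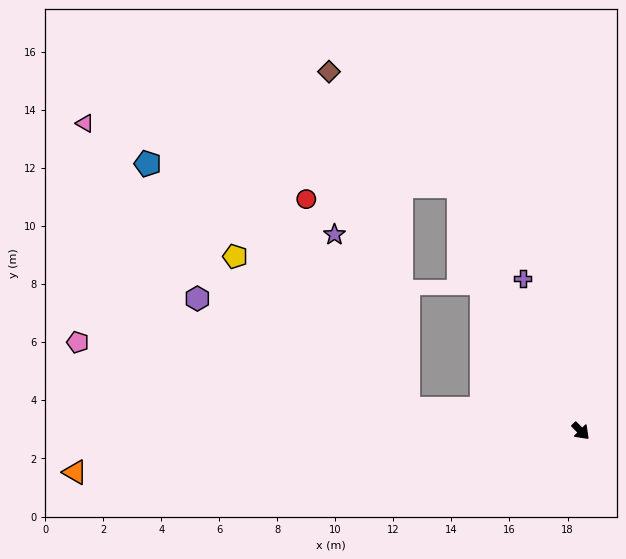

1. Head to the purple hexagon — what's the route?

blocked — turn right 142°, forward 6.0 m, then turn right 21°, forward 8.2 m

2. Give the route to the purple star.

blocked — turn right 142°, forward 6.0 m, then turn right 60°, forward 6.5 m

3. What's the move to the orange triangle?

turn right 130°, forward 17.5 m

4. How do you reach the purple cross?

turn left 156°, forward 5.6 m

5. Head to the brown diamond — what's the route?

blocked — turn left 162°, forward 9.4 m, then turn left 22°, forward 6.0 m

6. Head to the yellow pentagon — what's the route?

blocked — turn right 142°, forward 6.0 m, then turn right 34°, forward 7.9 m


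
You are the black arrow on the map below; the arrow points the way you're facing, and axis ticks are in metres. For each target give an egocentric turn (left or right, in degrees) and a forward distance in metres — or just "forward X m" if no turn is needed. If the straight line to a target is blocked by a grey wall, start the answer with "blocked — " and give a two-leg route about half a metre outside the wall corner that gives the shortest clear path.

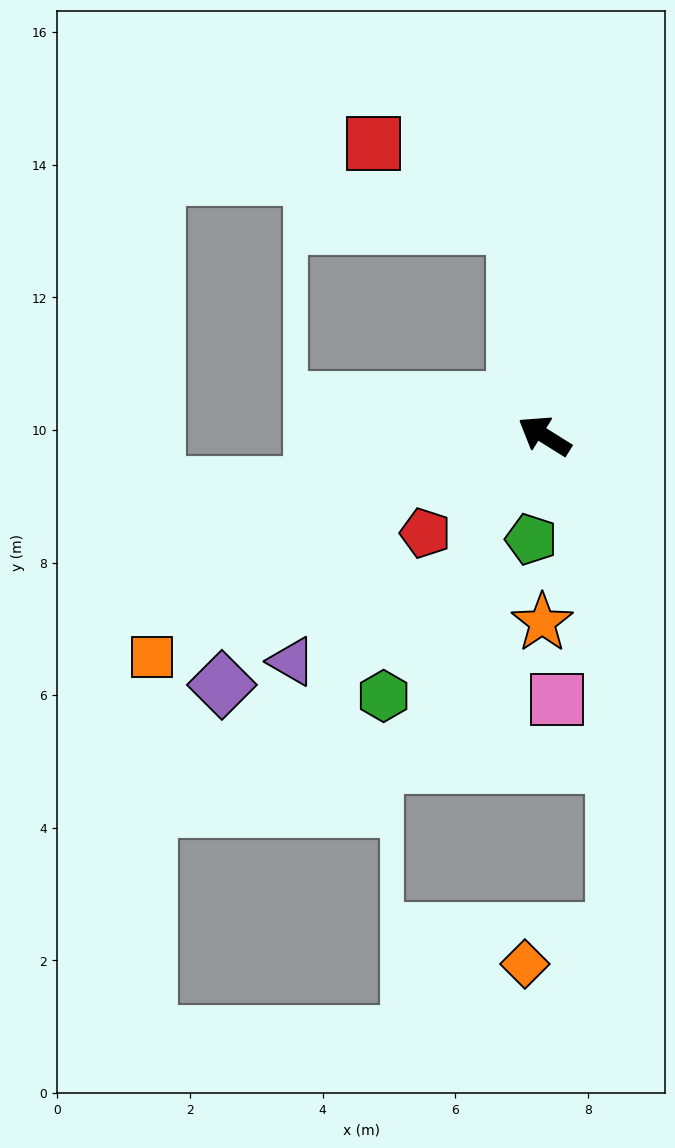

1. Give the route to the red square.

blocked — turn right 50°, forward 3.2 m, then turn left 52°, forward 2.5 m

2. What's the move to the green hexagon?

turn left 90°, forward 4.6 m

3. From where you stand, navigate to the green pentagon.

turn left 115°, forward 1.6 m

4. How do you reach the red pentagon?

turn left 71°, forward 2.3 m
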